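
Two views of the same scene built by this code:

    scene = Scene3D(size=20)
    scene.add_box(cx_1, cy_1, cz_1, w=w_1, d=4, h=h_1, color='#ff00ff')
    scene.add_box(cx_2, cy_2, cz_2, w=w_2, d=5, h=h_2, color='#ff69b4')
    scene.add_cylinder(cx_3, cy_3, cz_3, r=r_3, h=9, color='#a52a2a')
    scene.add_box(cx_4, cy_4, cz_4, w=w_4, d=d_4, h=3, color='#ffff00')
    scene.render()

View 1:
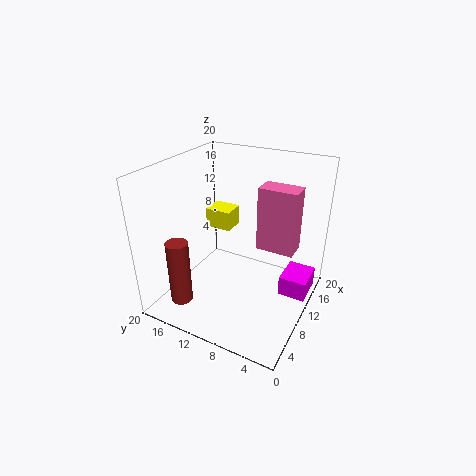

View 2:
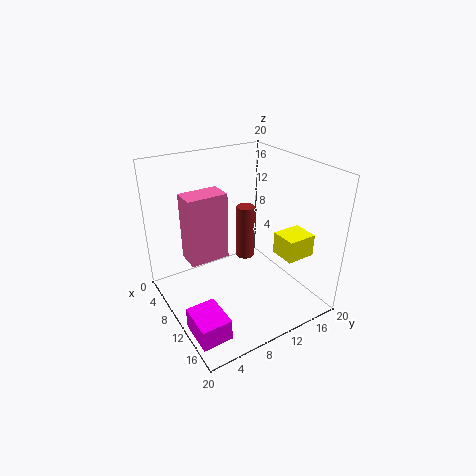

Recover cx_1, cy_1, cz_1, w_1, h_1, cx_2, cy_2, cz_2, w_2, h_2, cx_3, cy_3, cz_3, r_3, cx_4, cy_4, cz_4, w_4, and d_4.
cx_1 = 12.5, cy_1 = 0.5, cz_1 = 0.5, w_1 = 5, h_1 = 3, cx_2 = 9.5, cy_2 = 2, cz_2 = 9.5, w_2 = 3, h_2 = 8.5, cx_3 = 3.5, cy_3 = 15.5, cz_3 = 2, r_3 = 1.5, cx_4 = 13.5, cy_4 = 13.5, cz_4 = 8.5, w_4 = 3.5, d_4 = 4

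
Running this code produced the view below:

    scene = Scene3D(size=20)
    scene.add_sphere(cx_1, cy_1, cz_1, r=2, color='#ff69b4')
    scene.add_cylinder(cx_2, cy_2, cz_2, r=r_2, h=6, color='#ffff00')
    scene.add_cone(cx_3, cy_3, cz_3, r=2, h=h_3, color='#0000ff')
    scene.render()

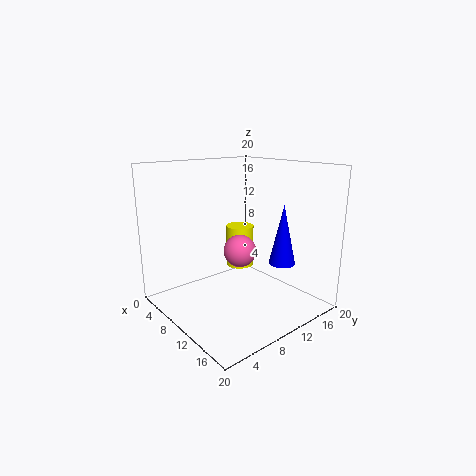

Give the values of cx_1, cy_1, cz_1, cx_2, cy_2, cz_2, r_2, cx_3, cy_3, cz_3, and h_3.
cx_1 = 14, cy_1 = 7, cz_1 = 10, cx_2 = 8, cy_2 = 12, cz_2 = 5, r_2 = 2, cx_3 = 12, cy_3 = 17, cz_3 = 5, h_3 = 9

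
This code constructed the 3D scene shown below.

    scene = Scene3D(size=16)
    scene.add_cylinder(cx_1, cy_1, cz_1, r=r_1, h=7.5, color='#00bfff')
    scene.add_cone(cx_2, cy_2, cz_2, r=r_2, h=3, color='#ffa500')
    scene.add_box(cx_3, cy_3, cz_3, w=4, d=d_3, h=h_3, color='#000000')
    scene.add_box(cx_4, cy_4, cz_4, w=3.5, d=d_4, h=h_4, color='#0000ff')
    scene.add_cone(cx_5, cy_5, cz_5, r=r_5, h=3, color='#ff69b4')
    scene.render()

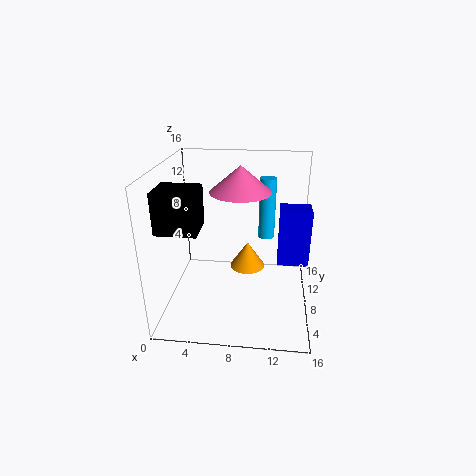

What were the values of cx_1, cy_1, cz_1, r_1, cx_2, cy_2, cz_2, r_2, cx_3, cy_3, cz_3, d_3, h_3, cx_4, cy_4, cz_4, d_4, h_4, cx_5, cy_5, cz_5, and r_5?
cx_1 = 11, cy_1 = 13, cz_1 = 6, r_1 = 1, cx_2 = 9, cy_2 = 9, cz_2 = 4, r_2 = 2, cx_3 = 1, cy_3 = 1.5, cz_3 = 11, d_3 = 3.5, h_3 = 4, cx_4 = 12.5, cy_4 = 8.5, cz_4 = 4.5, d_4 = 3, h_4 = 6.5, cx_5 = 8, cy_5 = 10.5, cz_5 = 12.5, r_5 = 3.5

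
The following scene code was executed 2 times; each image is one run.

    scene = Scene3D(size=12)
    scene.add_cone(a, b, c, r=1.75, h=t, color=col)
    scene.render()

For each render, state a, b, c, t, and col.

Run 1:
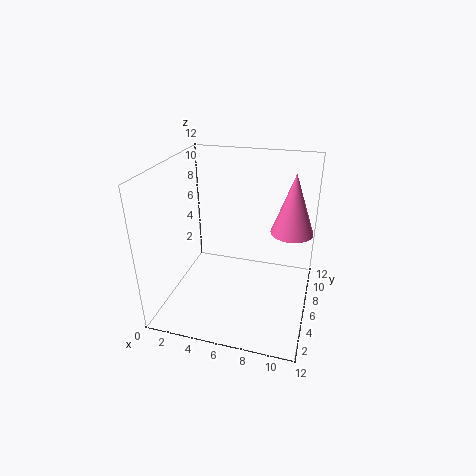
a = 10.25; b = 7.25; c = 6.5; t = 5; col = 'hotpink'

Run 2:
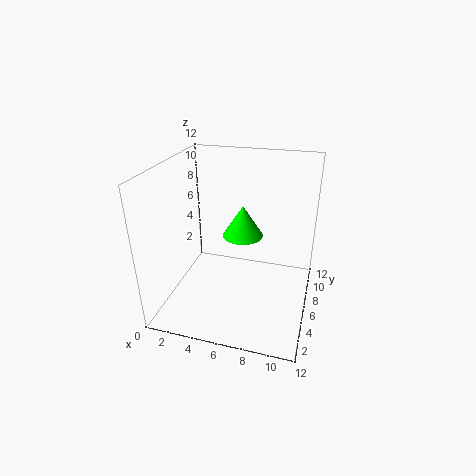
a = 6; b = 7.5; c = 5.5; t = 2.75; col = 'lime'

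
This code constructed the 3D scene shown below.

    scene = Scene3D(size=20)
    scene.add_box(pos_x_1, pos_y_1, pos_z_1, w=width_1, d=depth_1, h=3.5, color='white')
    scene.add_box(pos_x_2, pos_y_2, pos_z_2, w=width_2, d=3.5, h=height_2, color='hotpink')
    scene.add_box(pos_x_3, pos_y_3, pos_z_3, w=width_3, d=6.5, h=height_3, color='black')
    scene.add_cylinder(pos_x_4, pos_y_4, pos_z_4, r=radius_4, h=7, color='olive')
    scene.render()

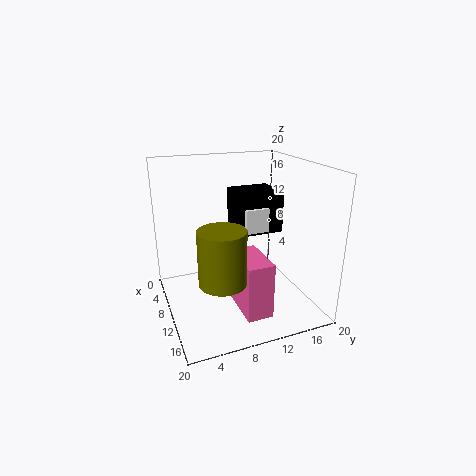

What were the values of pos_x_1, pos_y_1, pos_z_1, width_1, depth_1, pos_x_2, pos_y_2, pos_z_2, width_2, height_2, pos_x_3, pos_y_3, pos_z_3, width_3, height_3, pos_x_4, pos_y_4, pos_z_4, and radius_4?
pos_x_1 = 3; pos_y_1 = 11.5; pos_z_1 = 10; width_1 = 6.5; depth_1 = 3.5; pos_x_2 = 11; pos_y_2 = 8.5; pos_z_2 = 1.5; width_2 = 6.5; height_2 = 7.5; pos_x_3 = 3; pos_y_3 = 11; pos_z_3 = 9.5; width_3 = 6; height_3 = 6; pos_x_4 = 15; pos_y_4 = 6; pos_z_4 = 6.5; radius_4 = 3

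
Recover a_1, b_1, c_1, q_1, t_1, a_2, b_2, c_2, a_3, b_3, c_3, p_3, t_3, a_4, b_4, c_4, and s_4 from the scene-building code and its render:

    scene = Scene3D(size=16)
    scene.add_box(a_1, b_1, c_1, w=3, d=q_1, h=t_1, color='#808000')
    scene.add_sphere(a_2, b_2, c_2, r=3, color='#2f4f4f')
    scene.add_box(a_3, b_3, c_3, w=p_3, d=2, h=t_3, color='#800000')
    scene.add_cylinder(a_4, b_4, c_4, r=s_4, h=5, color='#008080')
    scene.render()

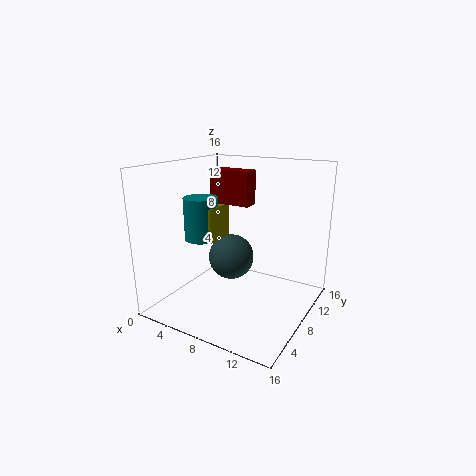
a_1 = 2
b_1 = 7
c_1 = 7
q_1 = 4
t_1 = 4
a_2 = 4
b_2 = 13
c_2 = 3
a_3 = 3
b_3 = 10
c_3 = 11
p_3 = 5
t_3 = 4
a_4 = 3
b_4 = 8
c_4 = 7
s_4 = 2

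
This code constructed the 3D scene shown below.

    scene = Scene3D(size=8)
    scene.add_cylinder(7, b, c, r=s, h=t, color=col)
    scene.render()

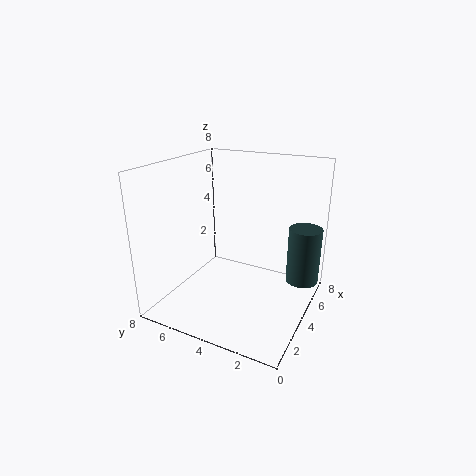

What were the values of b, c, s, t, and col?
b = 1, c = 0.5, s = 1, t = 3.5, col = 'darkslategray'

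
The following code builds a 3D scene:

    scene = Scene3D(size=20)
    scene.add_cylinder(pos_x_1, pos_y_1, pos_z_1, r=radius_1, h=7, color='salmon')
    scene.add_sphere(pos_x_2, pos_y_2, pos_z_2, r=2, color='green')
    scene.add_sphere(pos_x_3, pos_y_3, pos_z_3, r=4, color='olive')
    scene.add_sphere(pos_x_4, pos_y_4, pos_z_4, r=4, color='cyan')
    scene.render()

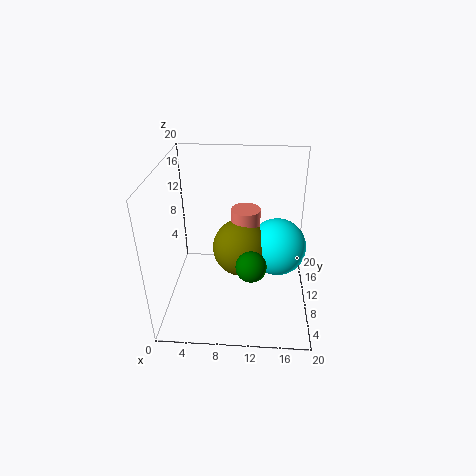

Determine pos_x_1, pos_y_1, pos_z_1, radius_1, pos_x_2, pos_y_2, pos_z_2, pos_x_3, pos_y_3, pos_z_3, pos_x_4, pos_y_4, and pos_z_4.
pos_x_1 = 11; pos_y_1 = 11; pos_z_1 = 7; radius_1 = 2; pos_x_2 = 12; pos_y_2 = 5.5; pos_z_2 = 8.5; pos_x_3 = 10.5; pos_y_3 = 10; pos_z_3 = 8.5; pos_x_4 = 15.5; pos_y_4 = 10.5; pos_z_4 = 8.5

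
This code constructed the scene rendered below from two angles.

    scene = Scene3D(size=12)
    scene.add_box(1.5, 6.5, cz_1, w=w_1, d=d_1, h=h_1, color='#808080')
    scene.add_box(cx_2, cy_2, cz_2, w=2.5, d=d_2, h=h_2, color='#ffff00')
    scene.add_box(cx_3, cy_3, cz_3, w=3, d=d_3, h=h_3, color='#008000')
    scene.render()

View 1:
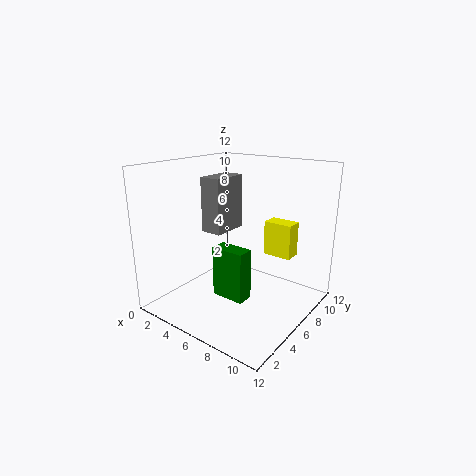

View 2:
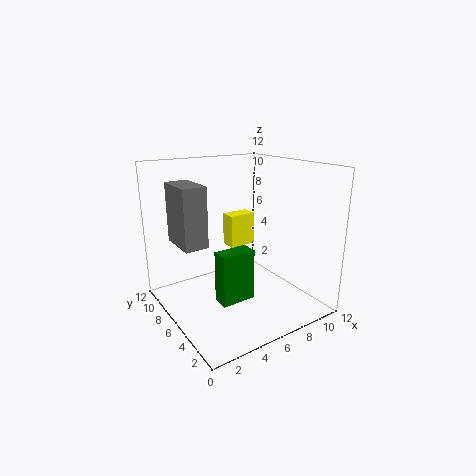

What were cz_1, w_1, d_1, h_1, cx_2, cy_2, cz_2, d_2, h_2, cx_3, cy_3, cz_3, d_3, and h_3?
cz_1 = 5.5
w_1 = 2
d_1 = 3.5
h_1 = 5
cx_2 = 7
cy_2 = 8.5
cz_2 = 4
d_2 = 1.5
h_2 = 3
cx_3 = 4
cy_3 = 5
cz_3 = 0.5
d_3 = 1.5
h_3 = 4.5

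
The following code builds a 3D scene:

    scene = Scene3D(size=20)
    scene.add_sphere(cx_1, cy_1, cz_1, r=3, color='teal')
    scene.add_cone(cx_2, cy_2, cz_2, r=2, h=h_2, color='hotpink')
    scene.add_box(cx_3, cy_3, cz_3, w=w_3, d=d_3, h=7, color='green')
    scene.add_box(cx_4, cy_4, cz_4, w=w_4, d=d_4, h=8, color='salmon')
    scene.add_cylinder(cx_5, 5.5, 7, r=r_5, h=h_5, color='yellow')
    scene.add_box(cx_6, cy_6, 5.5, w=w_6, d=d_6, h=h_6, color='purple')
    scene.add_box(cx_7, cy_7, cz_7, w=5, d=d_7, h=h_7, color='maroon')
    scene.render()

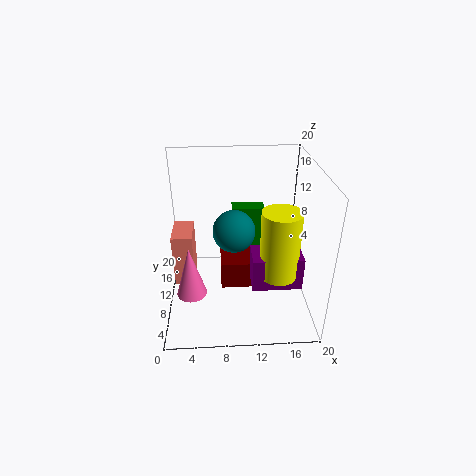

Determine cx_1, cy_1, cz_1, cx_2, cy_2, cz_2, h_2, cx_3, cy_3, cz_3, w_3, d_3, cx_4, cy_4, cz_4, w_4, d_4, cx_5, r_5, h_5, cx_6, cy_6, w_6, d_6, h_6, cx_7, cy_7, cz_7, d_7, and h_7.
cx_1 = 9.5, cy_1 = 11, cz_1 = 10.5, cx_2 = 3.5, cy_2 = 6, cz_2 = 4, h_2 = 7, cx_3 = 9.5, cy_3 = 16, cz_3 = 4.5, w_3 = 5, d_3 = 2.5, cx_4 = 0.5, cy_4 = 11, cz_4 = 1.5, w_4 = 3, d_4 = 5.5, cx_5 = 15, r_5 = 2.5, h_5 = 9, cx_6 = 11.5, cy_6 = 4, w_6 = 6.5, d_6 = 4, h_6 = 4.5, cx_7 = 7.5, cy_7 = 8.5, cz_7 = 2.5, d_7 = 5, h_7 = 4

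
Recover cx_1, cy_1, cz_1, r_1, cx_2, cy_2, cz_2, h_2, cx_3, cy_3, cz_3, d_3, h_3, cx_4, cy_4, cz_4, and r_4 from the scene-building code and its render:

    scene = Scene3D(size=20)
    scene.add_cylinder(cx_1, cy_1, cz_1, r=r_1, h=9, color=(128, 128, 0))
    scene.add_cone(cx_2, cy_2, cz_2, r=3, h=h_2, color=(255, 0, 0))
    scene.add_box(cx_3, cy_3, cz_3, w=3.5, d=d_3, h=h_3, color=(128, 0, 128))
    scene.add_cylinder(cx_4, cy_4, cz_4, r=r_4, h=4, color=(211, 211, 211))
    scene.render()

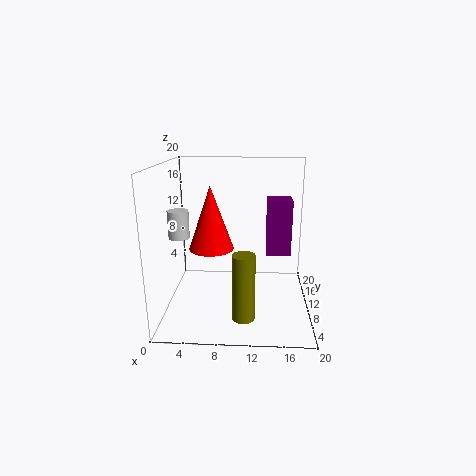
cx_1 = 11; cy_1 = 5; cz_1 = 0.5; r_1 = 1.5; cx_2 = 6.5; cy_2 = 8.5; cz_2 = 9; h_2 = 8.5; cx_3 = 14; cy_3 = 11; cz_3 = 7; d_3 = 3.5; h_3 = 8; cx_4 = 1.5; cy_4 = 11; cz_4 = 9.5; r_4 = 1.5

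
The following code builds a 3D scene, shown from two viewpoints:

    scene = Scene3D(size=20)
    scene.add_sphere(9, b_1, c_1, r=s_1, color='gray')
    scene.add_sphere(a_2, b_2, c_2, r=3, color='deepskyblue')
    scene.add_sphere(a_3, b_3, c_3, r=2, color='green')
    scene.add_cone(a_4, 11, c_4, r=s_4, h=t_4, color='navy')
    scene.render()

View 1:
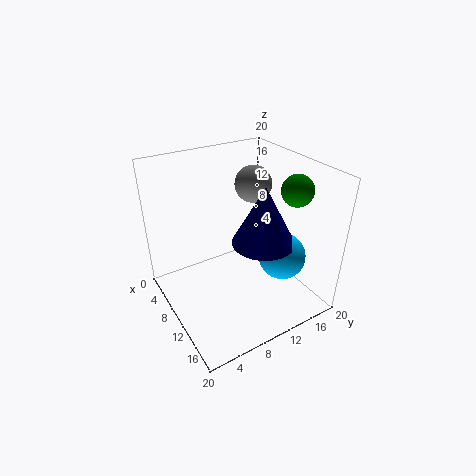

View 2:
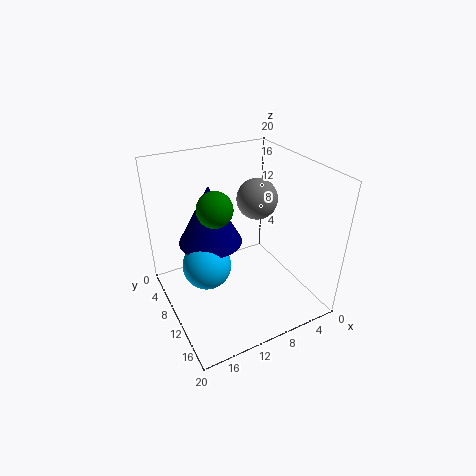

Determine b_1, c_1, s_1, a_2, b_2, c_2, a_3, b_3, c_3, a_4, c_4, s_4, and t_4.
b_1 = 13
c_1 = 17
s_1 = 2.5
a_2 = 16
b_2 = 13
c_2 = 9.5
a_3 = 15.5
b_3 = 15
c_3 = 18
a_4 = 14.5
c_4 = 11.5
s_4 = 4
t_4 = 7.5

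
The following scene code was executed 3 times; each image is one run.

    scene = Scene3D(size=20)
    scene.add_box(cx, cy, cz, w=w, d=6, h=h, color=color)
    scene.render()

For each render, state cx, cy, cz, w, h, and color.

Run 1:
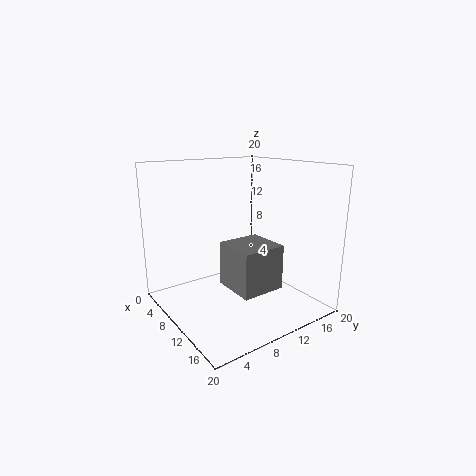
cx = 10; cy = 7; cz = 4; w = 6; h = 6; color = 'gray'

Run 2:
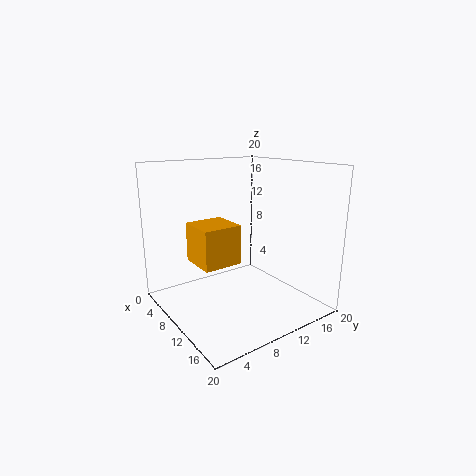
cx = 2; cy = 6; cz = 5; w = 6; h = 6; color = 'orange'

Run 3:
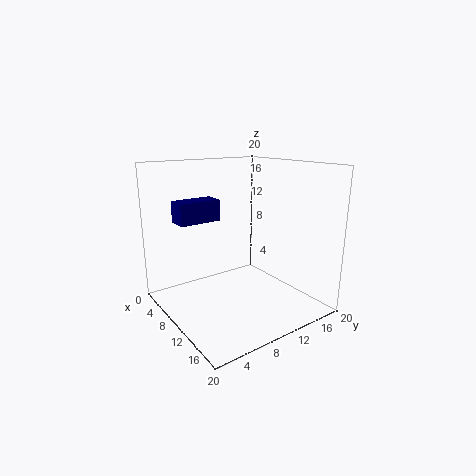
cx = 4; cy = 3; cz = 12; w = 3; h = 3; color = 'navy'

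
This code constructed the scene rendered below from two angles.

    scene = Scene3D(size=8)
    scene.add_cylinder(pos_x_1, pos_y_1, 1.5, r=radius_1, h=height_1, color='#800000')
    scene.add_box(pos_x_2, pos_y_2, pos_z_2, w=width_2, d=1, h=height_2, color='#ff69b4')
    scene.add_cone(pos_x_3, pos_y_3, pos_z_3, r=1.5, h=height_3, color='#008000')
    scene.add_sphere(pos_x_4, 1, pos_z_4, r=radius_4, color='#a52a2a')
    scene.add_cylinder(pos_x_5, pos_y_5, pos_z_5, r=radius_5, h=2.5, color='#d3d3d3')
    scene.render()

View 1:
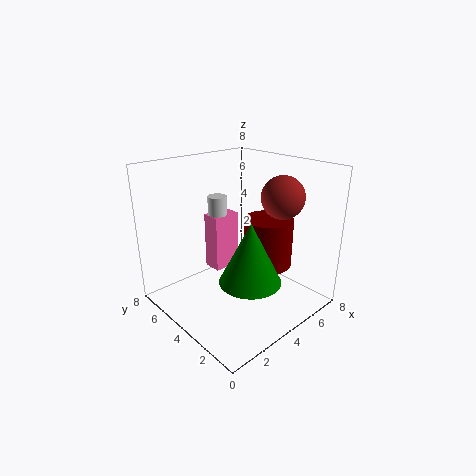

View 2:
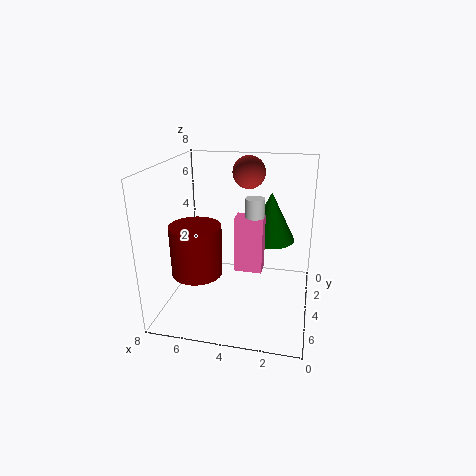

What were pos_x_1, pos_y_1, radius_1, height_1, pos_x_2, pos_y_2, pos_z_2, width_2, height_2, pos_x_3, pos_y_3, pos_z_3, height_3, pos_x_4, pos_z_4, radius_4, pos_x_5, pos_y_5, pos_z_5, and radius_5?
pos_x_1 = 6.5
pos_y_1 = 4
radius_1 = 1.5
height_1 = 3
pos_x_2 = 2.5
pos_y_2 = 4
pos_z_2 = 2.5
width_2 = 1.5
height_2 = 3
pos_x_3 = 2.5
pos_y_3 = 1.5
pos_z_3 = 3
height_3 = 3
pos_x_4 = 4
pos_z_4 = 7
radius_4 = 1
pos_x_5 = 3
pos_y_5 = 4.5
pos_z_5 = 4
radius_5 = 0.5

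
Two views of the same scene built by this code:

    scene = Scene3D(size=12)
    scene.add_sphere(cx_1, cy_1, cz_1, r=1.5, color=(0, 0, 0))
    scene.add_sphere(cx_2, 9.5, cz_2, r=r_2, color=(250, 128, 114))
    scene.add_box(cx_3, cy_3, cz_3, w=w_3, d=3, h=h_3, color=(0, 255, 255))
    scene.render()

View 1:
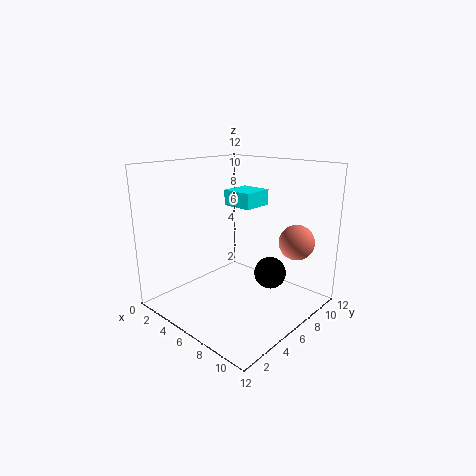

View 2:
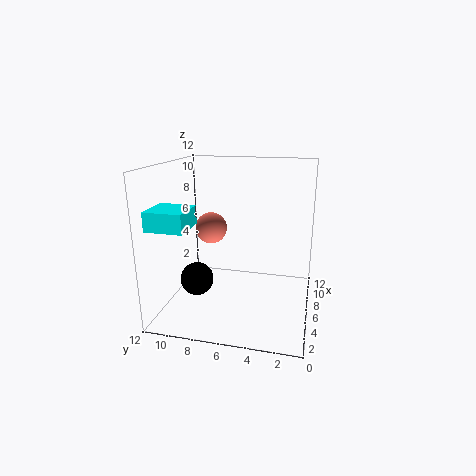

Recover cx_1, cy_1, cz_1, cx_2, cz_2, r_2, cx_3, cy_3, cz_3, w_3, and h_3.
cx_1 = 6.5
cy_1 = 10
cz_1 = 1.5
cx_2 = 9.5
cz_2 = 5.5
r_2 = 1.5
cx_3 = 1.5
cy_3 = 9
cz_3 = 7.5
w_3 = 3
h_3 = 1.5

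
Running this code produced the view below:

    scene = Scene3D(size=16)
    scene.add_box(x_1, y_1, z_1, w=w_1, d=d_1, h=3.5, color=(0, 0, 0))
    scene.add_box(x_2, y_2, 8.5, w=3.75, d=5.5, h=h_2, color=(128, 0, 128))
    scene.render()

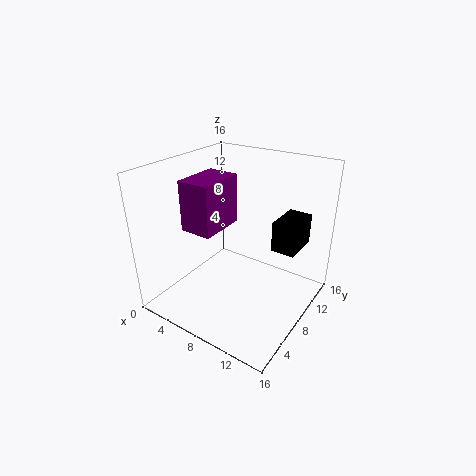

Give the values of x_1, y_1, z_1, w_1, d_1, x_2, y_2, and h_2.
x_1 = 11
y_1 = 10.25
z_1 = 6.25
w_1 = 2.75
d_1 = 4.5
x_2 = 2.25
y_2 = 5.25
h_2 = 5.75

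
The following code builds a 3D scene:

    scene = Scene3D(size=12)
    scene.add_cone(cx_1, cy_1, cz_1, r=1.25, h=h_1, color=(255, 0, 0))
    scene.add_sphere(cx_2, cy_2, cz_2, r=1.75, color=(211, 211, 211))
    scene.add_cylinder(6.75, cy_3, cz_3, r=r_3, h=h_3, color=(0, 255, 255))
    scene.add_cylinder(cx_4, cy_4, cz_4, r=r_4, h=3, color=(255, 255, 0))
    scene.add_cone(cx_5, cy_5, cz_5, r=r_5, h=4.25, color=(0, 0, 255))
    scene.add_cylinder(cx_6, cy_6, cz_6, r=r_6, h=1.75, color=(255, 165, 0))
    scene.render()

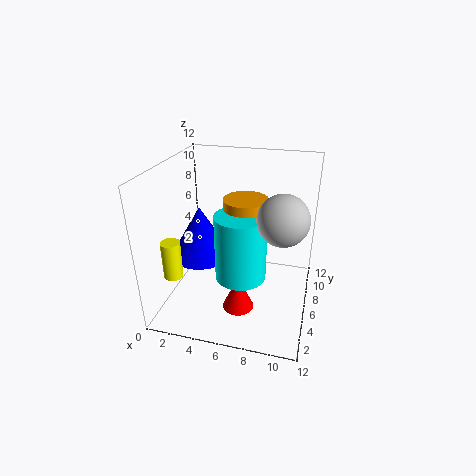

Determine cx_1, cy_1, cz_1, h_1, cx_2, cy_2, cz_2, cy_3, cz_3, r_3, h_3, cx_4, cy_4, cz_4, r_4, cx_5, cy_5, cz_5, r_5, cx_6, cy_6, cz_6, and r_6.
cx_1 = 6.75; cy_1 = 3.25; cz_1 = 1.25; h_1 = 2.75; cx_2 = 10; cy_2 = 2.5; cz_2 = 9.75; cy_3 = 4; cz_3 = 3.75; r_3 = 2; h_3 = 5.25; cx_4 = 1.75; cy_4 = 2.25; cz_4 = 4; r_4 = 0.75; cx_5 = 3; cy_5 = 5.25; cz_5 = 4.5; r_5 = 2.5; cx_6 = 6.75; cy_6 = 5.5; cz_6 = 8; r_6 = 1.75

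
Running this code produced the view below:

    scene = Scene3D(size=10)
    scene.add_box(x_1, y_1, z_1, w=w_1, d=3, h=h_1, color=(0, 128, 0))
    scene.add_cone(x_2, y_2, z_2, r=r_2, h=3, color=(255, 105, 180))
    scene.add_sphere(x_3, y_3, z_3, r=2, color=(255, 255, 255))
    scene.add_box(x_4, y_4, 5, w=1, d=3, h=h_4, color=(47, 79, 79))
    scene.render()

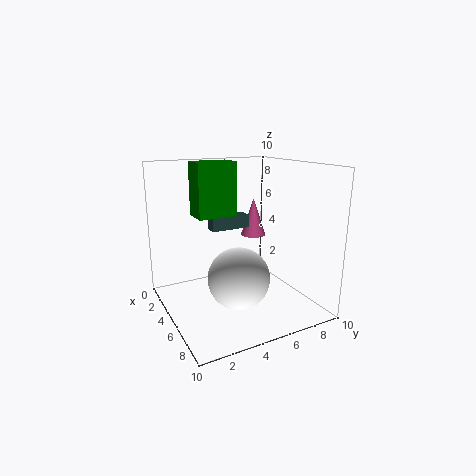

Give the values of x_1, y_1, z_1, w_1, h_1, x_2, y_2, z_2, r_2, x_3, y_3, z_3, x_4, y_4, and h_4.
x_1 = 1; y_1 = 3; z_1 = 6; w_1 = 2; h_1 = 4; x_2 = 2; y_2 = 8; z_2 = 4; r_2 = 1; x_3 = 7; y_3 = 4; z_3 = 3; x_4 = 2; y_4 = 4; h_4 = 1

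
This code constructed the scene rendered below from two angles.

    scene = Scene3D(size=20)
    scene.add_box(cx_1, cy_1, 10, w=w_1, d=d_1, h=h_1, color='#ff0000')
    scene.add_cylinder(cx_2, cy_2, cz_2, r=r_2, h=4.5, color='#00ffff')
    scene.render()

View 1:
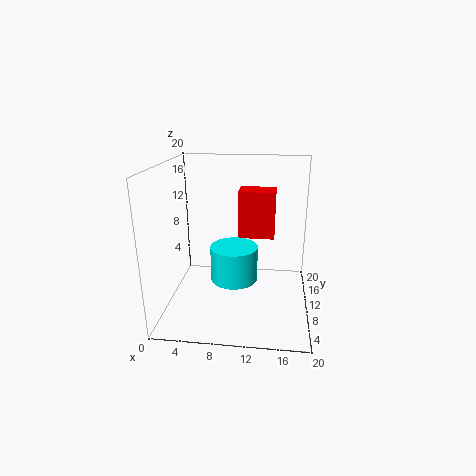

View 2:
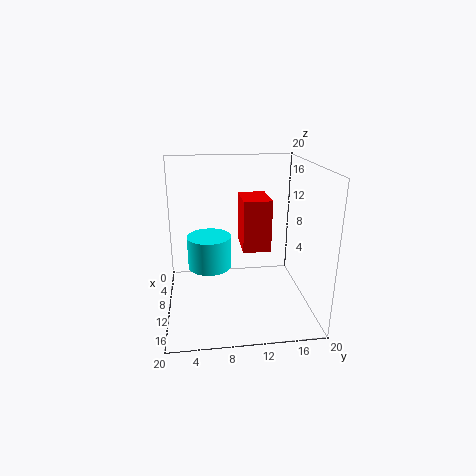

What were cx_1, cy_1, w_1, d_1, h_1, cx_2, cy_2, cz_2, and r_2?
cx_1 = 10; cy_1 = 10; w_1 = 5; d_1 = 3.5; h_1 = 6.5; cx_2 = 10; cy_2 = 6; cz_2 = 6; r_2 = 3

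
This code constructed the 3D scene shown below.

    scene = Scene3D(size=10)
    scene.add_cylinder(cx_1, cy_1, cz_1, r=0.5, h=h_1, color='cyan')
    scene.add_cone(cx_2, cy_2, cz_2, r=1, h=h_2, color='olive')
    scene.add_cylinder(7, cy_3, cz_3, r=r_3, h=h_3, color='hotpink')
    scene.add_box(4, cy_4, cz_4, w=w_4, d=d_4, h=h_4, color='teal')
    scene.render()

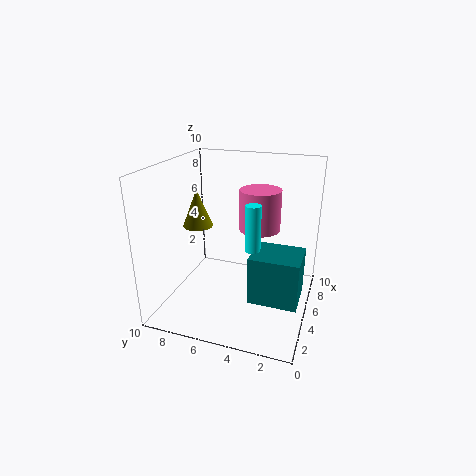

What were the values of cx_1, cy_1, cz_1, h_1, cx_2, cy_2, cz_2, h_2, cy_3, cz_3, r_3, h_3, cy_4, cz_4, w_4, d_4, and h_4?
cx_1 = 3.5; cy_1 = 3.5; cz_1 = 5; h_1 = 3; cx_2 = 4; cy_2 = 7.5; cz_2 = 6; h_2 = 2.5; cy_3 = 4; cz_3 = 5; r_3 = 1.5; h_3 = 3; cy_4 = 0.5; cz_4 = 0.5; w_4 = 3; d_4 = 3.5; h_4 = 3.5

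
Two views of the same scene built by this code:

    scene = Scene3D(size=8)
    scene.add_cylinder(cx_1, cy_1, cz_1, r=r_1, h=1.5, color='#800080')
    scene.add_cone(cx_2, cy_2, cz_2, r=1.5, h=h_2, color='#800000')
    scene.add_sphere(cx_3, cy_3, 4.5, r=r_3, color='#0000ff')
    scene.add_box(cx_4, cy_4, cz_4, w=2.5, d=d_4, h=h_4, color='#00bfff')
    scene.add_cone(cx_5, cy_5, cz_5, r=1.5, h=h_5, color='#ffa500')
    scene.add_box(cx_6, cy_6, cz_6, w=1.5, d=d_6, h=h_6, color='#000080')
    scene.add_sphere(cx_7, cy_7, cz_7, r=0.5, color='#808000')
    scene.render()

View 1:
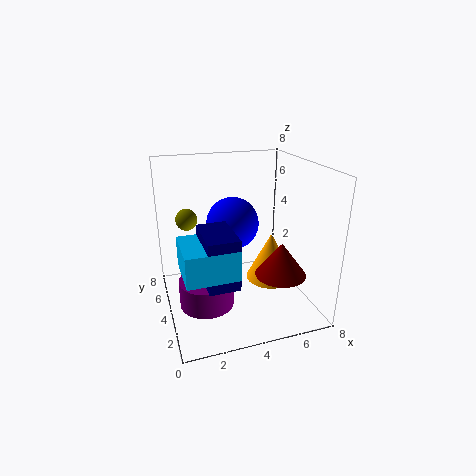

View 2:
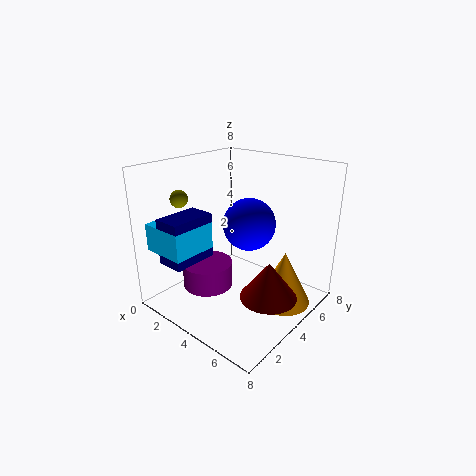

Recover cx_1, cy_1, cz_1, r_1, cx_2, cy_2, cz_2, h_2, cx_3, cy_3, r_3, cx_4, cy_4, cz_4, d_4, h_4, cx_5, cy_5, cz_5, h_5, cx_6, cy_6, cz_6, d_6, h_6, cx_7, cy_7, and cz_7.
cx_1 = 2, cy_1 = 3.5, cz_1 = 0.5, r_1 = 1.5, cx_2 = 6.5, cy_2 = 3.5, cz_2 = 1.5, h_2 = 2, cx_3 = 4, cy_3 = 5, r_3 = 1.5, cx_4 = 0.5, cy_4 = 0.5, cz_4 = 3.5, d_4 = 2.5, h_4 = 1.5, cx_5 = 6.5, cy_5 = 5, cz_5 = 0.5, h_5 = 3, cx_6 = 1.5, cy_6 = 0.5, cz_6 = 3, d_6 = 2.5, h_6 = 2.5, cx_7 = 1, cy_7 = 2.5, cz_7 = 6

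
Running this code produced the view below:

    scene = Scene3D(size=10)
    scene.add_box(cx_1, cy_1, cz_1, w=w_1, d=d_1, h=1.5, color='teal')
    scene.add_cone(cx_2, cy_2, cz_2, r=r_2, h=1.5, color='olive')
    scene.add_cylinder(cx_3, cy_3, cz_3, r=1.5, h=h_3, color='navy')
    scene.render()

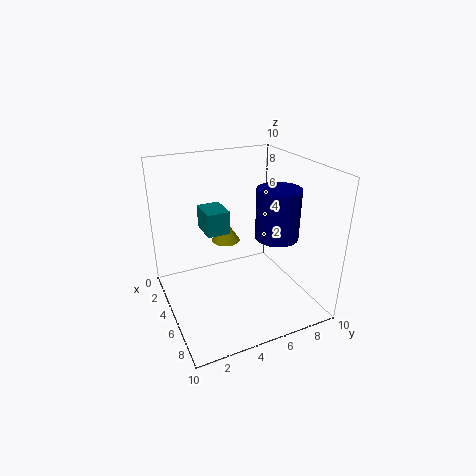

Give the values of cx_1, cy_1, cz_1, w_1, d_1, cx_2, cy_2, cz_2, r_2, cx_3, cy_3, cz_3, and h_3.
cx_1 = 4, cy_1 = 2.5, cz_1 = 6, w_1 = 2, d_1 = 1.5, cx_2 = 4, cy_2 = 4.5, cz_2 = 4.5, r_2 = 1, cx_3 = 6, cy_3 = 7.5, cz_3 = 5, h_3 = 3.5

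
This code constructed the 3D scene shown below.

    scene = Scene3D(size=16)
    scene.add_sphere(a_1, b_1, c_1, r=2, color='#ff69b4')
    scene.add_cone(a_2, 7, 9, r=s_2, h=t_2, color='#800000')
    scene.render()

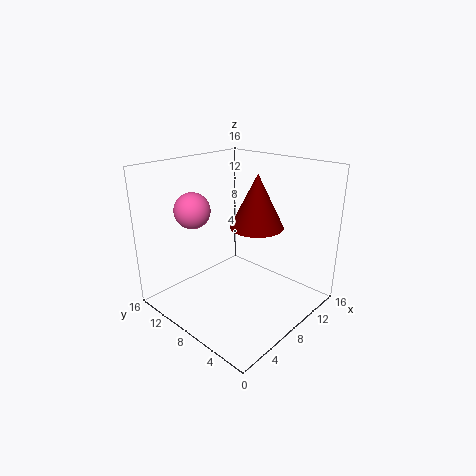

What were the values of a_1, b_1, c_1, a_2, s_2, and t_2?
a_1 = 5; b_1 = 12; c_1 = 11; a_2 = 10; s_2 = 3; t_2 = 6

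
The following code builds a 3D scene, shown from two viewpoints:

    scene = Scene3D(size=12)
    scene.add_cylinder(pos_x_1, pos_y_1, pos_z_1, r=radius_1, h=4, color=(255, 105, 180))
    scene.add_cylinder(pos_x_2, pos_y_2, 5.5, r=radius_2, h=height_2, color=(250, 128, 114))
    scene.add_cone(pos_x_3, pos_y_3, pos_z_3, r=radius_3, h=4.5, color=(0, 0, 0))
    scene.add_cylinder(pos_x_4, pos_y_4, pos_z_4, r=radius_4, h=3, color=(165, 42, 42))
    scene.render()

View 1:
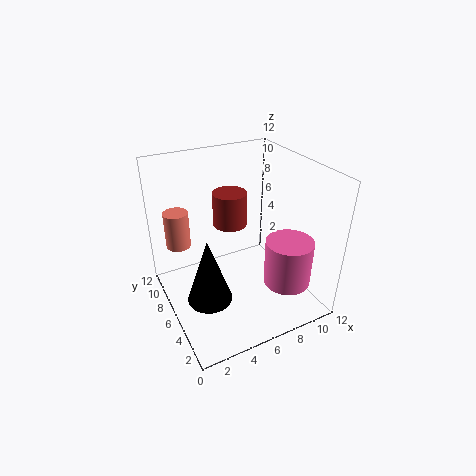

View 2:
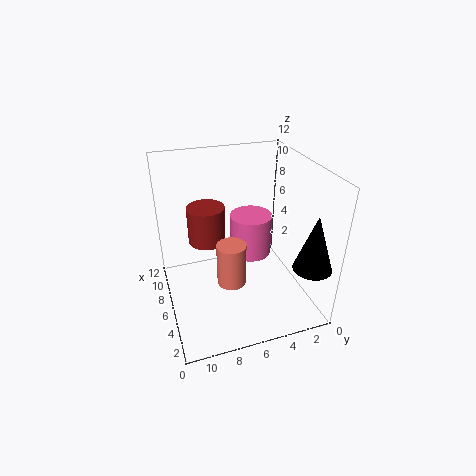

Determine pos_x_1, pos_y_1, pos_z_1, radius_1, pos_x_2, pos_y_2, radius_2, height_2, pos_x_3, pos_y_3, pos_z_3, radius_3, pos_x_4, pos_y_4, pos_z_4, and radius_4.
pos_x_1 = 9.5; pos_y_1 = 3.5; pos_z_1 = 2; radius_1 = 2; pos_x_2 = 1.5; pos_y_2 = 8; radius_2 = 1; height_2 = 3; pos_x_3 = 1.5; pos_y_3 = 1.5; pos_z_3 = 5; radius_3 = 1.5; pos_x_4 = 6.5; pos_y_4 = 8.5; pos_z_4 = 6; radius_4 = 1.5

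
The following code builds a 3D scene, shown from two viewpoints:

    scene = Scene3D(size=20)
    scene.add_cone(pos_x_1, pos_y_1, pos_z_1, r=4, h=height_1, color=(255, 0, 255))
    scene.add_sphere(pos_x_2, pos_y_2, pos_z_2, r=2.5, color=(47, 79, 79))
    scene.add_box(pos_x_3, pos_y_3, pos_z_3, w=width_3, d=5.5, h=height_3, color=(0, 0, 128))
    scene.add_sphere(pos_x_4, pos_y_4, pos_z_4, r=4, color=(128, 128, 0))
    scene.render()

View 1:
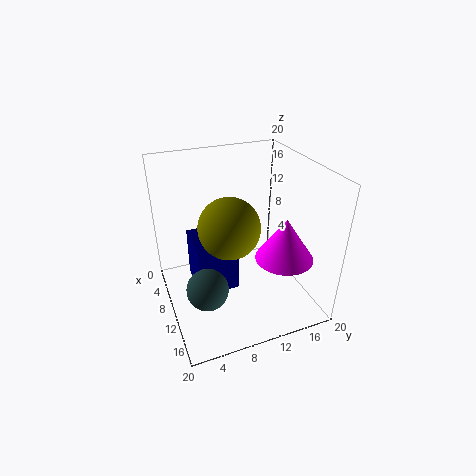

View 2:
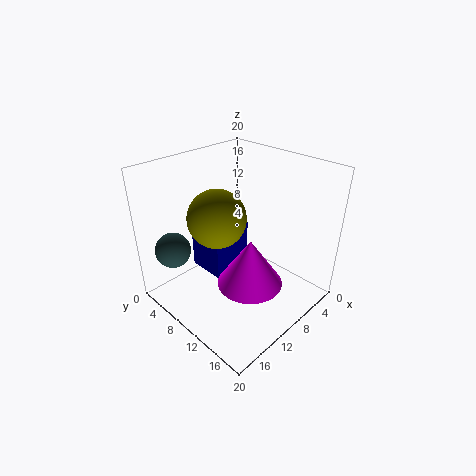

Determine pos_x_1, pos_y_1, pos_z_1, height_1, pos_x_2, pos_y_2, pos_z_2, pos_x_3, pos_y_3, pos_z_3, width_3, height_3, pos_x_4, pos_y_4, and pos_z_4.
pos_x_1 = 13.5
pos_y_1 = 15.5
pos_z_1 = 7.5
height_1 = 6
pos_x_2 = 16.5
pos_y_2 = 3.5
pos_z_2 = 8
pos_x_3 = 7
pos_y_3 = 3.5
pos_z_3 = 4
width_3 = 6
height_3 = 7
pos_x_4 = 12
pos_y_4 = 8
pos_z_4 = 13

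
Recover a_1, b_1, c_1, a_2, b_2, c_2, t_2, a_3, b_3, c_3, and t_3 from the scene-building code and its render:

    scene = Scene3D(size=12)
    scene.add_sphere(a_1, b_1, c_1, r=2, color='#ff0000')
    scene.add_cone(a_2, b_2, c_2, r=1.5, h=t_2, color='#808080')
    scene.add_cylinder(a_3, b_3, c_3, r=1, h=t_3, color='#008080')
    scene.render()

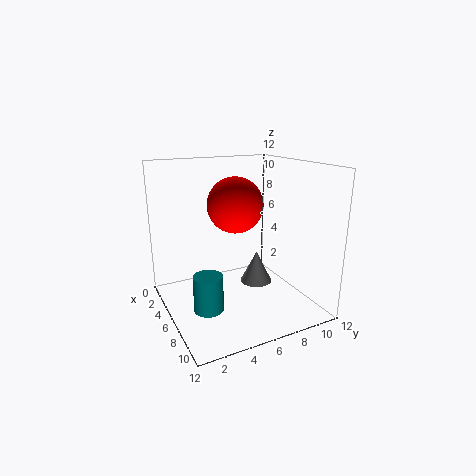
a_1 = 8.5
b_1 = 4.5
c_1 = 9.5
a_2 = 4
b_2 = 9
c_2 = 0.5
t_2 = 3
a_3 = 10.5
b_3 = 1.5
c_3 = 3
t_3 = 2.5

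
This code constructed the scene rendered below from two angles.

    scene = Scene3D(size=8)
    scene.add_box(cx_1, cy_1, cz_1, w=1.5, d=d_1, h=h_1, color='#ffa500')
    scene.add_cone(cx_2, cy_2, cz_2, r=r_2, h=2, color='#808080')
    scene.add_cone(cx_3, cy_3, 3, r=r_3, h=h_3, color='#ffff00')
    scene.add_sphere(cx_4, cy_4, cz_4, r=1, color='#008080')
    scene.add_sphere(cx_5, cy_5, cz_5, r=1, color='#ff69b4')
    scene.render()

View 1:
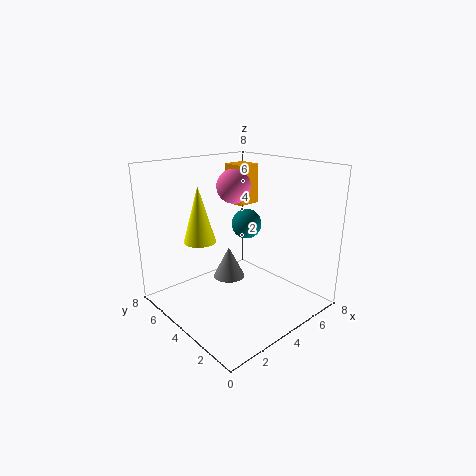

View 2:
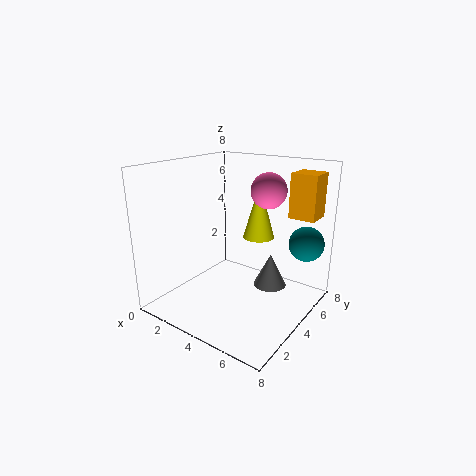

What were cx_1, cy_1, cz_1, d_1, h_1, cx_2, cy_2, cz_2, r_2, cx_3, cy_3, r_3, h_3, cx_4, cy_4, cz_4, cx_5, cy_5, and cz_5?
cx_1 = 6, cy_1 = 6, cz_1 = 5, d_1 = 1.5, h_1 = 2.5, cx_2 = 5, cy_2 = 6, cz_2 = 0.5, r_2 = 1, cx_3 = 3.5, cy_3 = 7, r_3 = 1, h_3 = 3.5, cx_4 = 7, cy_4 = 6.5, cz_4 = 3.5, cx_5 = 5, cy_5 = 5.5, cz_5 = 6.5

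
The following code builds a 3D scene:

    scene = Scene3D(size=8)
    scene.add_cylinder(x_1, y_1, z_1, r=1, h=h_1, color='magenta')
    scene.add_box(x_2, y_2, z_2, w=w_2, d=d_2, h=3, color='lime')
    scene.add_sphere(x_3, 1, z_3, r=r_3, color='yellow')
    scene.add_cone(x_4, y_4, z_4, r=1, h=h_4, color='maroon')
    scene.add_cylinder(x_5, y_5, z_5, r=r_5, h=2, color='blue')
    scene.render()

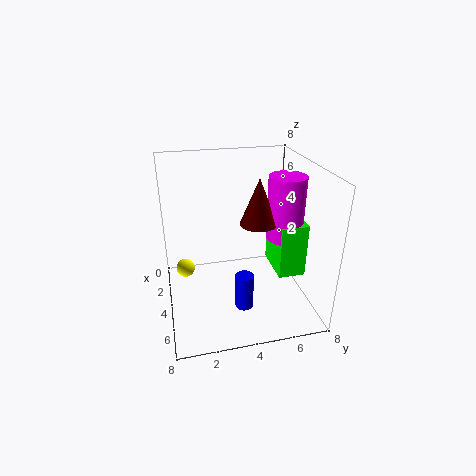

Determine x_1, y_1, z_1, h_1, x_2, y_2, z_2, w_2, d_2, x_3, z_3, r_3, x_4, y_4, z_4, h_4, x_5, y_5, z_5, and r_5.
x_1 = 4.5, y_1 = 6.5, z_1 = 4, h_1 = 3.5, x_2 = 3, y_2 = 6, z_2 = 2, w_2 = 2.5, d_2 = 1.5, x_3 = 4, z_3 = 2.5, r_3 = 0.5, x_4 = 4.5, y_4 = 5, z_4 = 5, h_4 = 2.5, x_5 = 5.5, y_5 = 4, z_5 = 0.5, r_5 = 0.5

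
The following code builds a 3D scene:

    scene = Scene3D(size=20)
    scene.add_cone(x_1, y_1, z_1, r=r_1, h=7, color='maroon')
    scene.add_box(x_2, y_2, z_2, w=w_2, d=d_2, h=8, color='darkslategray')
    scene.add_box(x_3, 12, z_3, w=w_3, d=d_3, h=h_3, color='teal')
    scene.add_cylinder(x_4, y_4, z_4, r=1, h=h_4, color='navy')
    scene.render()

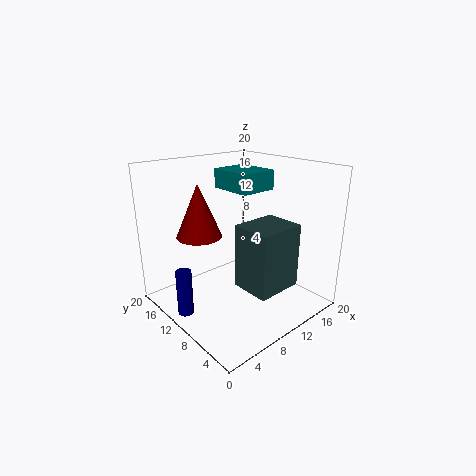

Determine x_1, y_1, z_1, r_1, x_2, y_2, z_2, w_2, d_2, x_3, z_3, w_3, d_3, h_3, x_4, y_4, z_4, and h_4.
x_1 = 5
y_1 = 12
z_1 = 11
r_1 = 3
x_2 = 6
y_2 = 1
z_2 = 6
w_2 = 6
d_2 = 5
x_3 = 13
z_3 = 15
w_3 = 6
d_3 = 7
h_3 = 3
x_4 = 1
y_4 = 10
z_4 = 2
h_4 = 6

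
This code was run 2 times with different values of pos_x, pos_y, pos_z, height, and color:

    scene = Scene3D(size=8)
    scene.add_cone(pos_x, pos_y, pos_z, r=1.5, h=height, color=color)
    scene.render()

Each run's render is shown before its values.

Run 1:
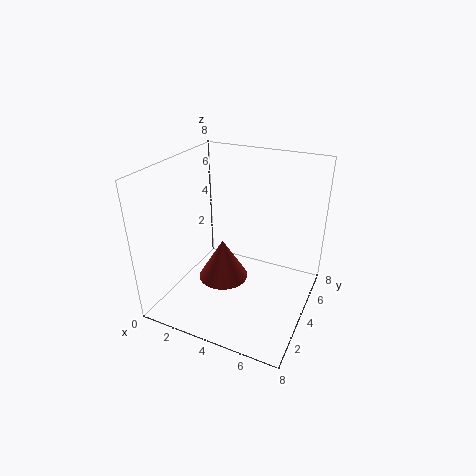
pos_x = 2.75, pos_y = 4.5, pos_z = 0.75, height = 2.5, color = 'brown'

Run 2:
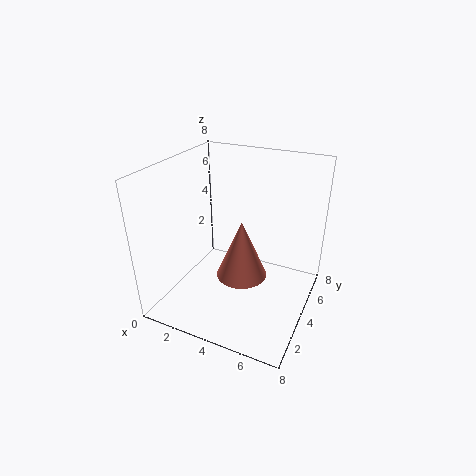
pos_x = 4, pos_y = 4.5, pos_z = 1.25, height = 3.5, color = 'salmon'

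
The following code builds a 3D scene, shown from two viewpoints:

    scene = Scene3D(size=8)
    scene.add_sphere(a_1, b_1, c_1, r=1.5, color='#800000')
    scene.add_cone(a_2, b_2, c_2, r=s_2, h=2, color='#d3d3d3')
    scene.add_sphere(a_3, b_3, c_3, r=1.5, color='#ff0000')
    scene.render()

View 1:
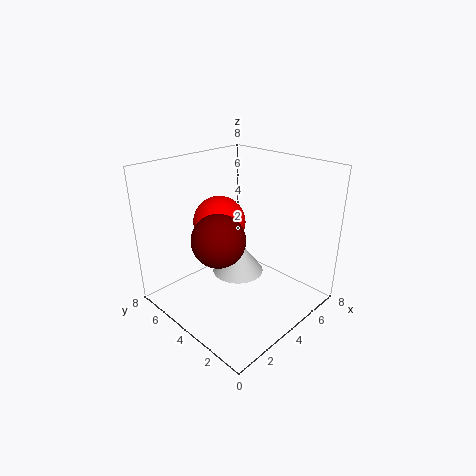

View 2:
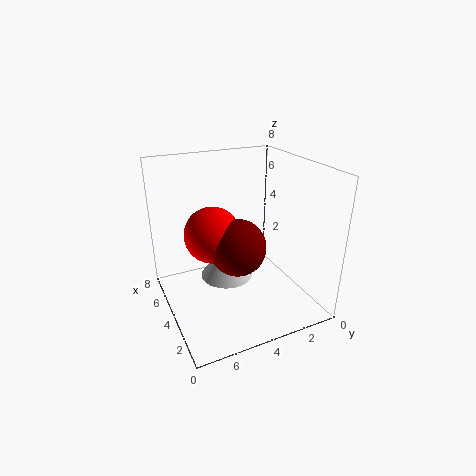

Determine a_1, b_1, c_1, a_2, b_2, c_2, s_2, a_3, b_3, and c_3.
a_1 = 3
b_1 = 4.5
c_1 = 4
a_2 = 4.5
b_2 = 4.5
c_2 = 1.5
s_2 = 1.5
a_3 = 4
b_3 = 5.5
c_3 = 4.5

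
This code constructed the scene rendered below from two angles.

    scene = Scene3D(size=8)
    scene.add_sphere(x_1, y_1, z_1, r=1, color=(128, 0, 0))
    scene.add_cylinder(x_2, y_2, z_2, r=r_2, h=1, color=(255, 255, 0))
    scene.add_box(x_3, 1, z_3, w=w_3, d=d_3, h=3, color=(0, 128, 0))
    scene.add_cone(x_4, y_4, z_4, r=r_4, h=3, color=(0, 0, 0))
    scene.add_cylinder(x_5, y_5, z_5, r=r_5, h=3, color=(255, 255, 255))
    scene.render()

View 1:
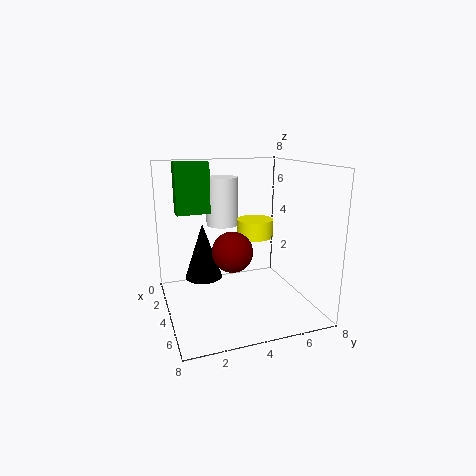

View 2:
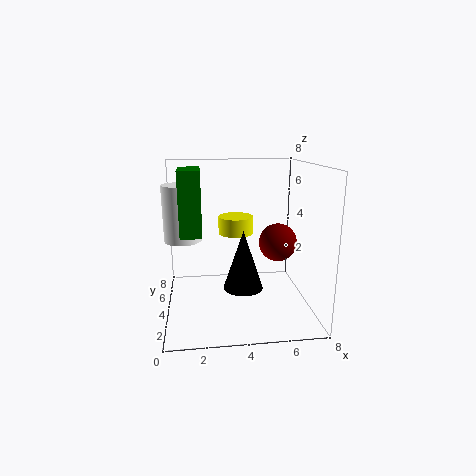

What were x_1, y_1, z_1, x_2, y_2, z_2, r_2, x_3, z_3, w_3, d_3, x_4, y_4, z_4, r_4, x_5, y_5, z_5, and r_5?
x_1 = 6
y_1 = 3
z_1 = 4
x_2 = 4
y_2 = 5
z_2 = 4
r_2 = 1
x_3 = 1
z_3 = 5
w_3 = 1
d_3 = 2
x_4 = 4
y_4 = 2
z_4 = 2
r_4 = 1
x_5 = 1
y_5 = 4
z_5 = 4
r_5 = 1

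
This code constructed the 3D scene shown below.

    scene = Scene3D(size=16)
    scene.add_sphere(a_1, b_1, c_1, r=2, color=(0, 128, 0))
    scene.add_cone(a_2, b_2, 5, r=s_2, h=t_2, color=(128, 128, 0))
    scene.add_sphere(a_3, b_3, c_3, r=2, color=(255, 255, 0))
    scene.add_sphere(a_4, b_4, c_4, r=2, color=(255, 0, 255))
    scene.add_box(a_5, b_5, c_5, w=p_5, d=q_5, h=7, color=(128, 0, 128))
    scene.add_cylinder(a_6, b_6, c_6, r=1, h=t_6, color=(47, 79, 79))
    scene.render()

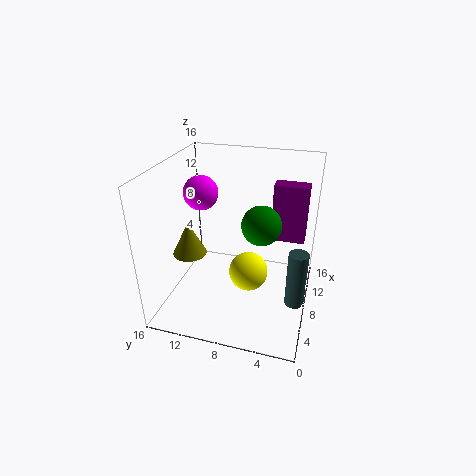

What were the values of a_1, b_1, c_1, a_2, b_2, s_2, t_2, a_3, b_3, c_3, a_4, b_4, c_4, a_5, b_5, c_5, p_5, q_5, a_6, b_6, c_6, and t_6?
a_1 = 6, b_1 = 5, c_1 = 11, a_2 = 8, b_2 = 14, s_2 = 2, t_2 = 4, a_3 = 5, b_3 = 6, c_3 = 6, a_4 = 10, b_4 = 13, c_4 = 12, a_5 = 12, b_5 = 1, c_5 = 6, p_5 = 2, q_5 = 4, a_6 = 5, b_6 = 1, c_6 = 3, t_6 = 6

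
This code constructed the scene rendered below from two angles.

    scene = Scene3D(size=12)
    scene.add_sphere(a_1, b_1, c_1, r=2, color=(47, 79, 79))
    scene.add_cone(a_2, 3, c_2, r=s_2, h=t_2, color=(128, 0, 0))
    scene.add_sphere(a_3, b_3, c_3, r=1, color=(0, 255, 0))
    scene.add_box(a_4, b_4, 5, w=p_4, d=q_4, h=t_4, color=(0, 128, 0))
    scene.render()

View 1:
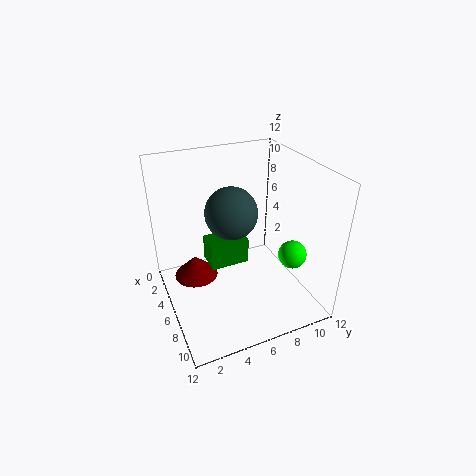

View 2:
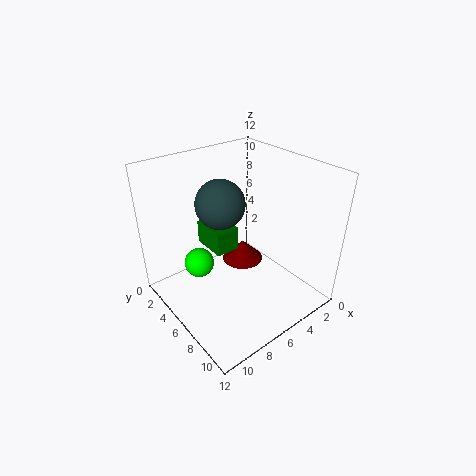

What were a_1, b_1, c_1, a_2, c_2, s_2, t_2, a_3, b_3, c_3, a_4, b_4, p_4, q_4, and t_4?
a_1 = 7
b_1 = 5
c_1 = 9
a_2 = 3
c_2 = 1
s_2 = 2
t_2 = 2
a_3 = 11
b_3 = 8
c_3 = 7
a_4 = 6
b_4 = 3
p_4 = 2
q_4 = 3
t_4 = 2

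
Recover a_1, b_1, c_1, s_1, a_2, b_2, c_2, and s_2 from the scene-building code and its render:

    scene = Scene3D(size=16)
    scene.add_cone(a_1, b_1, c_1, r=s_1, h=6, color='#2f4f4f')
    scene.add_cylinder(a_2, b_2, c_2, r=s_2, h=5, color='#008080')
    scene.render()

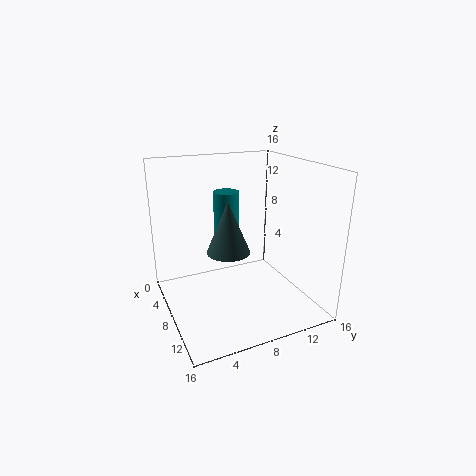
a_1 = 7; b_1 = 7.25; c_1 = 6; s_1 = 2.5; a_2 = 4.75; b_2 = 8; c_2 = 7.5; s_2 = 1.5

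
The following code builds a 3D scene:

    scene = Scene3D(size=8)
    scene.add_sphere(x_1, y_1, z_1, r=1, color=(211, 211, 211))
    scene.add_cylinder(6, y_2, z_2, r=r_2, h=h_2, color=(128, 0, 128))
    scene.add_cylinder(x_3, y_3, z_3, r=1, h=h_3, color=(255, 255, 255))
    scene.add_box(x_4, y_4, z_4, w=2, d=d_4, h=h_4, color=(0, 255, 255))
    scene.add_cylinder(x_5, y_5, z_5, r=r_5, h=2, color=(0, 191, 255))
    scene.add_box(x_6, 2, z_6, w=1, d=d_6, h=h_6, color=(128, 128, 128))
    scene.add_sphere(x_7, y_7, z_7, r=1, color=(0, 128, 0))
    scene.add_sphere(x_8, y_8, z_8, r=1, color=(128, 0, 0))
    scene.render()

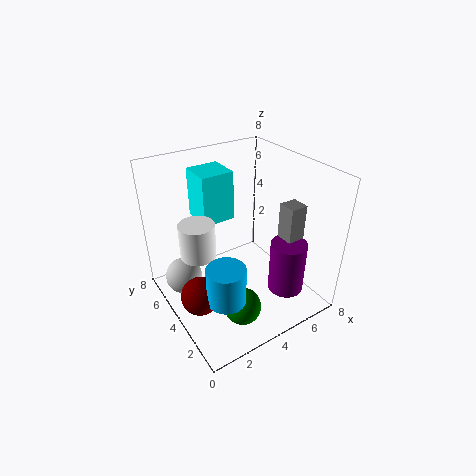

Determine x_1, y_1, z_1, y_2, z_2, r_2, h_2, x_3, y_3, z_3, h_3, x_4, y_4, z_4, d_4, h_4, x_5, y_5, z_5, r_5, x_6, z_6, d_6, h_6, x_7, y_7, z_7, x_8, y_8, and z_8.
x_1 = 1
y_1 = 5
z_1 = 2
y_2 = 2
z_2 = 1
r_2 = 1
h_2 = 3
x_3 = 2
y_3 = 5
z_3 = 3
h_3 = 2
x_4 = 3
y_4 = 6
z_4 = 4
d_4 = 2
h_4 = 3
x_5 = 2
y_5 = 2
z_5 = 2
r_5 = 1
x_6 = 6
z_6 = 3
d_6 = 1
h_6 = 3
x_7 = 3
y_7 = 2
z_7 = 1
x_8 = 1
y_8 = 3
z_8 = 2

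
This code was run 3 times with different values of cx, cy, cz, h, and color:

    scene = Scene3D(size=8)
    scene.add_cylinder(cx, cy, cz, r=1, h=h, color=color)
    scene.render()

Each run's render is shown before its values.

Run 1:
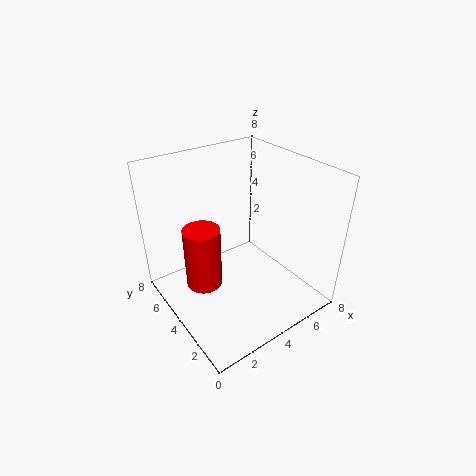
cx = 2; cy = 4.5; cz = 1.5; h = 3.5; color = 'red'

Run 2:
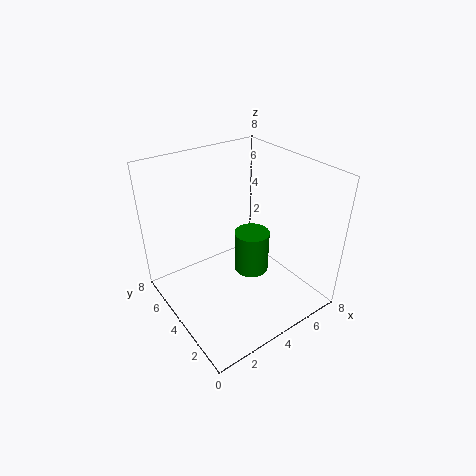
cx = 5; cy = 4; cz = 1.5; h = 2.5; color = 'green'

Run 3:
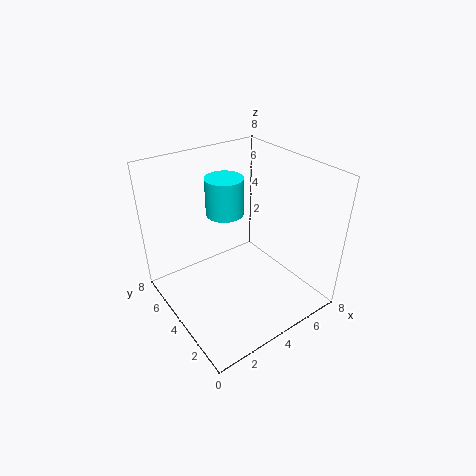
cx = 3.5; cy = 4.5; cz = 5.5; h = 2; color = 'cyan'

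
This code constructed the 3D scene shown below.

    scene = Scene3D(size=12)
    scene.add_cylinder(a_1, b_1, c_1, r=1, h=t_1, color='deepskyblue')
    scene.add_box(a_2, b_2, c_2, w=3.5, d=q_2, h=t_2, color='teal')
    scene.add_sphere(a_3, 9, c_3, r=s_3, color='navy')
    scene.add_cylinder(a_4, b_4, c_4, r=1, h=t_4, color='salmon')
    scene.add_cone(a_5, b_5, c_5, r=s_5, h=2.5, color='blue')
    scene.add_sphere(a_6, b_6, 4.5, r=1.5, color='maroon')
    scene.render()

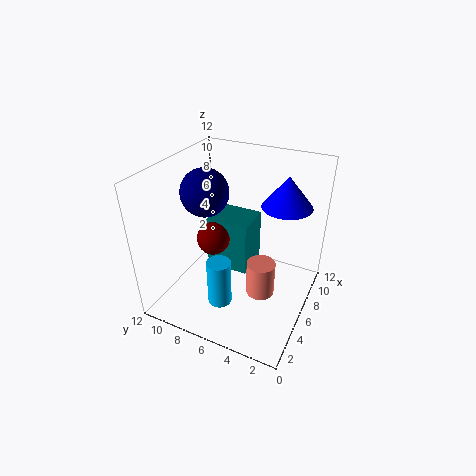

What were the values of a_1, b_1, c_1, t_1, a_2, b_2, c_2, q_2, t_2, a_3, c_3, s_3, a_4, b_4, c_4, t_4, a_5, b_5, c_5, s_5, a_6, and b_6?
a_1 = 3.5, b_1 = 6.5, c_1 = 1, t_1 = 4, a_2 = 7.5, b_2 = 6, c_2 = 1, q_2 = 4, t_2 = 5, a_3 = 6, c_3 = 9.5, s_3 = 2, a_4 = 2.5, b_4 = 2.5, c_4 = 4.5, t_4 = 2.5, a_5 = 7.5, b_5 = 2.5, c_5 = 9, s_5 = 2, a_6 = 7, b_6 = 9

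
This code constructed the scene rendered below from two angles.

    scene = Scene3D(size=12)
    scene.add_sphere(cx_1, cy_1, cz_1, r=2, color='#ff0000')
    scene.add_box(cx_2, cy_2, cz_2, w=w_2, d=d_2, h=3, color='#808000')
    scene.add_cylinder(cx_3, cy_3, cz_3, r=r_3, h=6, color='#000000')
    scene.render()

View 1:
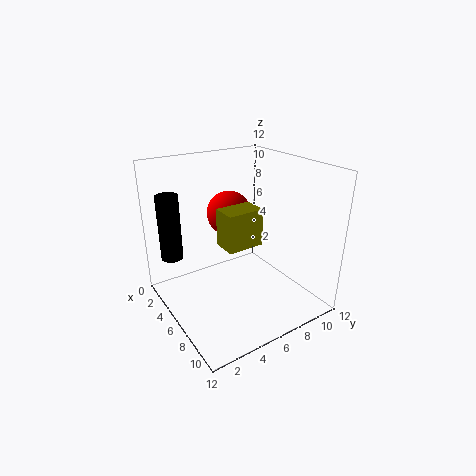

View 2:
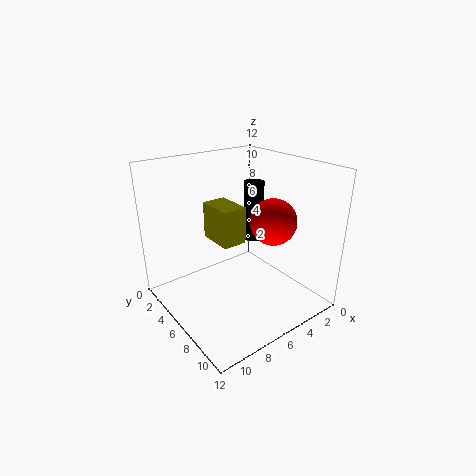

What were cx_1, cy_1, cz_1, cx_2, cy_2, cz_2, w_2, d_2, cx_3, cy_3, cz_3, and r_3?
cx_1 = 3; cy_1 = 7; cz_1 = 7; cx_2 = 6; cy_2 = 4; cz_2 = 6; w_2 = 2; d_2 = 3; cx_3 = 1; cy_3 = 2; cz_3 = 3; r_3 = 1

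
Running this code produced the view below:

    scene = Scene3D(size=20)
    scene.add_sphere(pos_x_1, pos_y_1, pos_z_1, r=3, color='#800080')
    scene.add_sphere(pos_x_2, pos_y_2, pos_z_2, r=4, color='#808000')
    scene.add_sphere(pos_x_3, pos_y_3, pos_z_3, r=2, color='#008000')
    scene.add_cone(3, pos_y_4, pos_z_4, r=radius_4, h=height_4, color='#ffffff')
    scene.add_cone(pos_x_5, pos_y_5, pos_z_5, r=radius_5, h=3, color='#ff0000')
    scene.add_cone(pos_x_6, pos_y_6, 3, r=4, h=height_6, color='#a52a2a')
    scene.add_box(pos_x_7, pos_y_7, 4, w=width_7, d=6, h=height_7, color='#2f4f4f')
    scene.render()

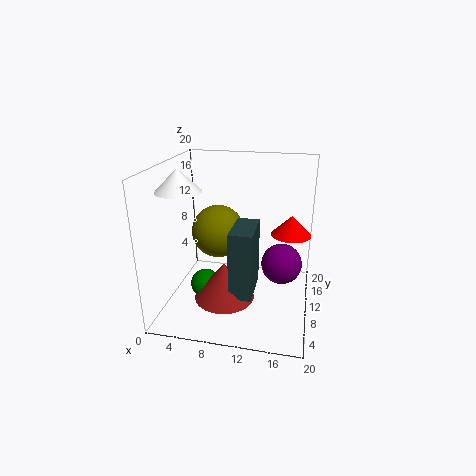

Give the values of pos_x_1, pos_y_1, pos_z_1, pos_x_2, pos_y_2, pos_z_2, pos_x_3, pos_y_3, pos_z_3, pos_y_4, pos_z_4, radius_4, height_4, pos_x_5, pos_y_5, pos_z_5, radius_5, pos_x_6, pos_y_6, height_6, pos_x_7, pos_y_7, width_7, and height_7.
pos_x_1 = 16; pos_y_1 = 13; pos_z_1 = 5; pos_x_2 = 6; pos_y_2 = 14; pos_z_2 = 9; pos_x_3 = 6; pos_y_3 = 7; pos_z_3 = 4; pos_y_4 = 7; pos_z_4 = 17; radius_4 = 3; height_4 = 3; pos_x_5 = 17; pos_y_5 = 15; pos_z_5 = 9; radius_5 = 3; pos_x_6 = 9; pos_y_6 = 6; height_6 = 5; pos_x_7 = 10; pos_y_7 = 4; width_7 = 3; height_7 = 9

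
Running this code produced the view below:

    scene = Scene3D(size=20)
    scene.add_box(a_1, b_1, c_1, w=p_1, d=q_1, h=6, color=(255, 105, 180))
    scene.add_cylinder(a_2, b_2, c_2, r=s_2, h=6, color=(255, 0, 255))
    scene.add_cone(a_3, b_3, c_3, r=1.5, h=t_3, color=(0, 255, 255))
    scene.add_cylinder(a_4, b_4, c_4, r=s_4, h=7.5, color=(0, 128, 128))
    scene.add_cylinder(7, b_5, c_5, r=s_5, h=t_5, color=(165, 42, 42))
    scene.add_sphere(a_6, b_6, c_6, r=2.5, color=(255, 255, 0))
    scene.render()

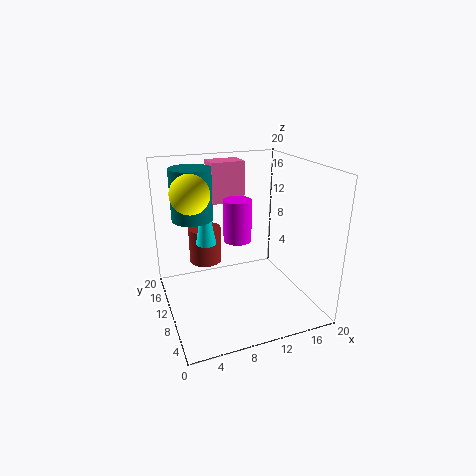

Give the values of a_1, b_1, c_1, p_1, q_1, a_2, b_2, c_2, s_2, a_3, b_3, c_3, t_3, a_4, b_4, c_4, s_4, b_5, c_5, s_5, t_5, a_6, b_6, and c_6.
a_1 = 8
b_1 = 15
c_1 = 13.5
p_1 = 5
q_1 = 3.5
a_2 = 10.5
b_2 = 11.5
c_2 = 9
s_2 = 2
a_3 = 6.5
b_3 = 14
c_3 = 8
t_3 = 8.5
a_4 = 5
b_4 = 15.5
c_4 = 11.5
s_4 = 3
b_5 = 16.5
c_5 = 4
s_5 = 2.5
t_5 = 5.5
a_6 = 3.5
b_6 = 9.5
c_6 = 17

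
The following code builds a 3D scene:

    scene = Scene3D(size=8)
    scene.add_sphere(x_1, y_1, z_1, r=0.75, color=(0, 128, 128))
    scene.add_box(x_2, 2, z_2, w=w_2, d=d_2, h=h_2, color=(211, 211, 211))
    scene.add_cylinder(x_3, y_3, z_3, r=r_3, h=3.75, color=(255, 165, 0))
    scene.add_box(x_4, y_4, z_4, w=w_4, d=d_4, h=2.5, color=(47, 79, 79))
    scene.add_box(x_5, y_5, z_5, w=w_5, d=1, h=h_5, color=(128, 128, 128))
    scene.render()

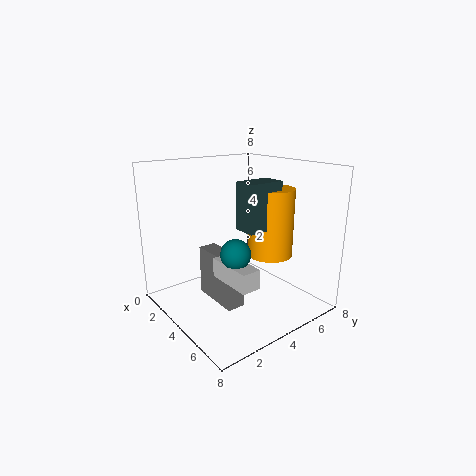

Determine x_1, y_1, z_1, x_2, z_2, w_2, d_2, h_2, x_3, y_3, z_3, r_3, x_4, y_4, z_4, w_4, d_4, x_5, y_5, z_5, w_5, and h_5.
x_1 = 5.75, y_1 = 2.5, z_1 = 4, x_2 = 4.5, z_2 = 2.5, w_2 = 2.5, d_2 = 1, h_2 = 1, x_3 = 5, y_3 = 5.5, z_3 = 3, r_3 = 1.25, x_4 = 4.5, y_4 = 3.5, z_4 = 4.75, w_4 = 1.25, d_4 = 2, x_5 = 2.75, y_5 = 2.25, z_5 = 0.75, w_5 = 2.75, h_5 = 2.75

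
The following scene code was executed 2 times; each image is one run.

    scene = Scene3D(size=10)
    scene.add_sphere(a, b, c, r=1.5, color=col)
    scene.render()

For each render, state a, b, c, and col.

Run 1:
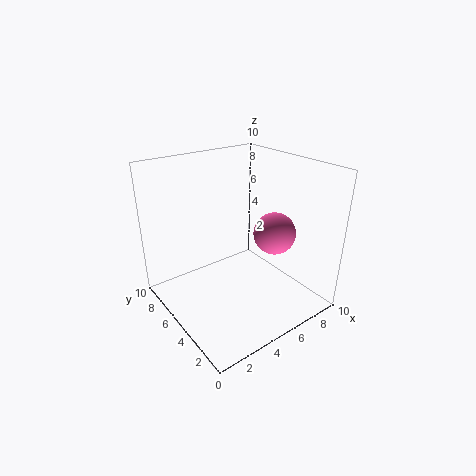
a = 7.5, b = 4, c = 5, col = 'hotpink'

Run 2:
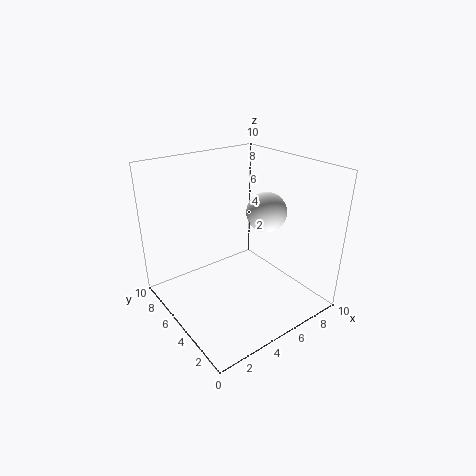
a = 8, b = 5.5, c = 6, col = 'white'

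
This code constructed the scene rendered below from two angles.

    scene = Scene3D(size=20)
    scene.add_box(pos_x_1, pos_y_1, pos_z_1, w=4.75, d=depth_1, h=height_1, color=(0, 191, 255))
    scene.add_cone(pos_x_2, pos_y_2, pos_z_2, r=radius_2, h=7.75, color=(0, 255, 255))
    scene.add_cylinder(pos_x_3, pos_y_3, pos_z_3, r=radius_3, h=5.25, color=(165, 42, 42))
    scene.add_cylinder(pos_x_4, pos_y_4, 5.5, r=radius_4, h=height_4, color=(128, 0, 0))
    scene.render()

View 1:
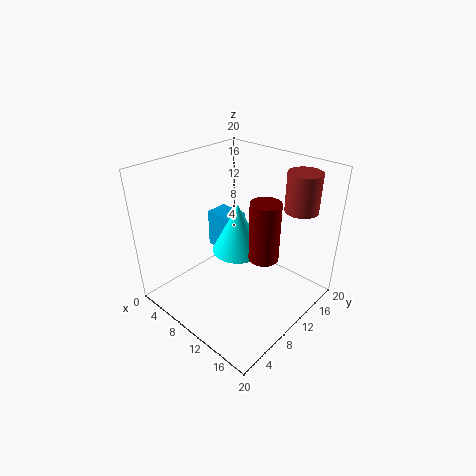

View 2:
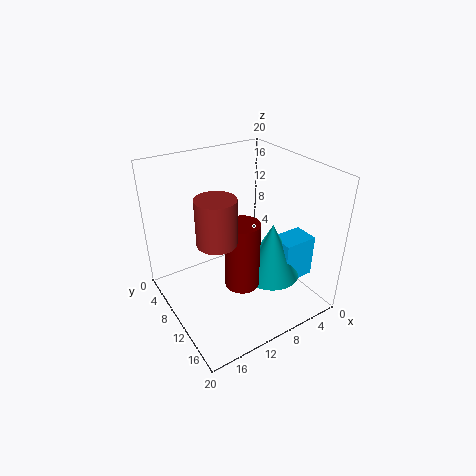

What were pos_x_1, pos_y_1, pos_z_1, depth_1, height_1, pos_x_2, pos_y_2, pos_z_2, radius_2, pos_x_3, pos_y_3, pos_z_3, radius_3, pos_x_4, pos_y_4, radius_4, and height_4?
pos_x_1 = 1.25; pos_y_1 = 12.5; pos_z_1 = 4.25; depth_1 = 3.5; height_1 = 6; pos_x_2 = 6.75; pos_y_2 = 13.5; pos_z_2 = 5; radius_2 = 4; pos_x_3 = 16.25; pos_y_3 = 15.5; pos_z_3 = 14.25; radius_3 = 2.25; pos_x_4 = 11.75; pos_y_4 = 13.75; radius_4 = 2.25; height_4 = 9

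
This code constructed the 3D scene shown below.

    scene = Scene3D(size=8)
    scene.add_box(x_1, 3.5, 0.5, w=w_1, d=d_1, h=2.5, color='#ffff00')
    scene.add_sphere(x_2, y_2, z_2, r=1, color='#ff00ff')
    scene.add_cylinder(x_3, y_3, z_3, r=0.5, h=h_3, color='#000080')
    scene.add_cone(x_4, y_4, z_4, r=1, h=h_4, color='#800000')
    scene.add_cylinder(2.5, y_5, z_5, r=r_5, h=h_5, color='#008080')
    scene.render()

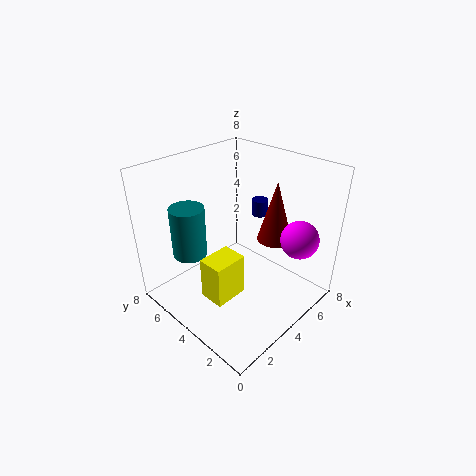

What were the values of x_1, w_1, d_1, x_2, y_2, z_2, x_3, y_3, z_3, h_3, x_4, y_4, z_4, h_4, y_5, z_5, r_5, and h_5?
x_1 = 2; w_1 = 2; d_1 = 1.5; x_2 = 5.5; y_2 = 1; z_2 = 4.5; x_3 = 7; y_3 = 5; z_3 = 4; h_3 = 1; x_4 = 6; y_4 = 3; z_4 = 3.5; h_4 = 3.5; y_5 = 6.5; z_5 = 2.5; r_5 = 1; h_5 = 3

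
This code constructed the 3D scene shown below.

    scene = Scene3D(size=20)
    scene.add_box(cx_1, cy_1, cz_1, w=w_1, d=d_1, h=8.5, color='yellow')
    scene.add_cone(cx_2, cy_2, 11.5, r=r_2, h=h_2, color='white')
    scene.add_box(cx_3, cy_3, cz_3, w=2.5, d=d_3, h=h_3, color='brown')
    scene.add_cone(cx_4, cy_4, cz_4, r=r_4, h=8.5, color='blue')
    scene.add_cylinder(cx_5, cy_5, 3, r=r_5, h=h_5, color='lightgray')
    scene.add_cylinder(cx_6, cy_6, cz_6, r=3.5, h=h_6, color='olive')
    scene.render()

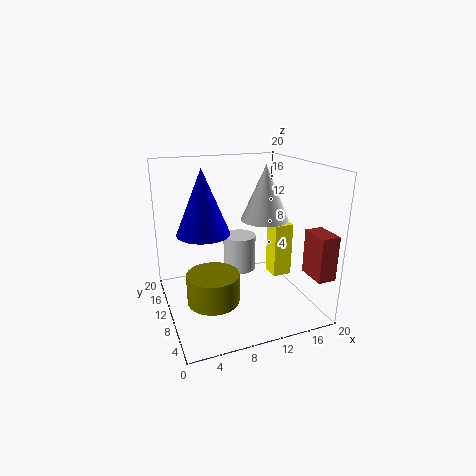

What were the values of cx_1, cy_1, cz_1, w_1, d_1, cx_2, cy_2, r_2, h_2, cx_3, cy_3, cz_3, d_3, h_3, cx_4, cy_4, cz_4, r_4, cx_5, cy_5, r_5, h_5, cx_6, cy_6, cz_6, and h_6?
cx_1 = 17
cy_1 = 12
cz_1 = 1.5
w_1 = 3
d_1 = 3
cx_2 = 15
cy_2 = 12
r_2 = 3.5
h_2 = 8
cx_3 = 17.5
cy_3 = 1
cz_3 = 6
d_3 = 4
h_3 = 6
cx_4 = 5
cy_4 = 9.5
cz_4 = 11.5
r_4 = 3.5
cx_5 = 12
cy_5 = 14.5
r_5 = 2.5
h_5 = 5.5
cx_6 = 5.5
cy_6 = 7.5
cz_6 = 2.5
h_6 = 4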